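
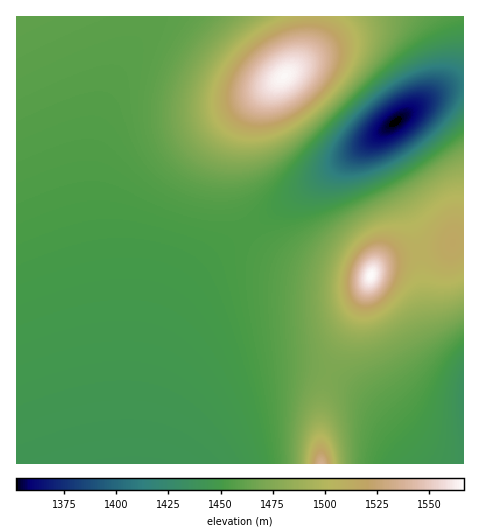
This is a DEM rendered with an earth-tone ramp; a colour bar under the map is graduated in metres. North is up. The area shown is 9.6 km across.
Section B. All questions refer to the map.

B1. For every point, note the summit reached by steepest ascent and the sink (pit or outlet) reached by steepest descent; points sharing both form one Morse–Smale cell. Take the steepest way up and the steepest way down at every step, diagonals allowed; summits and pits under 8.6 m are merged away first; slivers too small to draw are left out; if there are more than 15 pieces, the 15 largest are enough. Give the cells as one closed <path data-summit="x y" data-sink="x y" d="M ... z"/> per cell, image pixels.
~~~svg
<path data-summit="284 76" data-sink="134 463" d="M312 16l-296 1 1 447 121-1 2-37 4-37 14-56 13-29 17-25 23-24 36-26-9-18-5-19-1-21 5-31 4-14 13-22 49-47 8-21z"/><path data-summit="284 76" data-sink="396 122" d="M463 16l-150 0-2 20-8 21-49 47-13 22-4 14-5 31 1 21 5 19 8 17 2 2 40-28 144-107 20-9 11-1z"/><path data-summit="371 276" data-sink="134 463" d="M248 230l-31 20-20 19-16 19-14 25-14 38-9 38-6 53 1 22 29 0 10-27 15-26 20-19 24-14 39-10 29 0 23 6 26-54 16-44-24 0-52-13-29-15z"/><path data-summit="371 276" data-sink="396 122" d="M463 85l-15 2-23 13-128 96-47 31-2 4 11 13 21 14 38 12 36 7 15 0 8-11 12-7 21-6 34-5 7-2 3-5 9-1z"/><path data-summit="371 276" data-sink="463 397" d="M463 240l-9 1-3 5-12 3-40 6-22 11-6 10-12 33-30 65 19 8 19 13 53 54 17 11 9 4 18-1z"/><path data-summit="321 463" data-sink="134 463" d="M305 368l-29 0-16 3-23 7-20 10-18 16-11 15-13 26-6 18 152 1-1-48 3-21 6-20z"/><path data-summit="321 463" data-sink="463 397" d="M330 374l-5 10-5 32 2 48 123-1-8-3-17-11-53-54-19-13z"/>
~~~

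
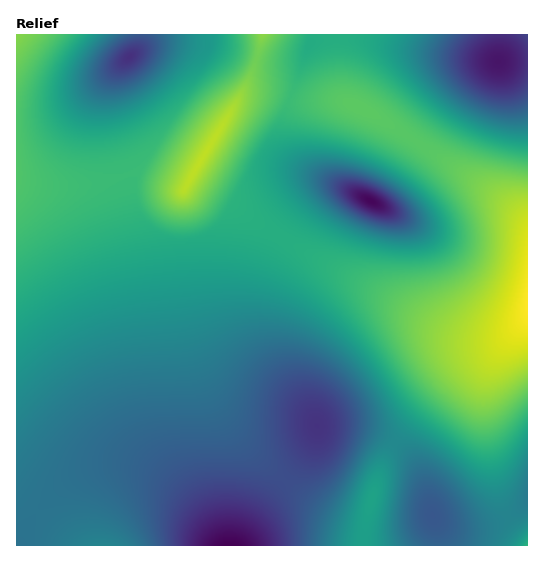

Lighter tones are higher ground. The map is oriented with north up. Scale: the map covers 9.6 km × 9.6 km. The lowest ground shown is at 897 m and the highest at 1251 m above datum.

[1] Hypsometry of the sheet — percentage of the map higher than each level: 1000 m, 87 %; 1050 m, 66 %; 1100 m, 46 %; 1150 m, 18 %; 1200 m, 5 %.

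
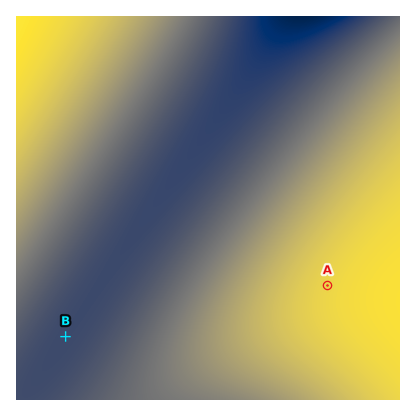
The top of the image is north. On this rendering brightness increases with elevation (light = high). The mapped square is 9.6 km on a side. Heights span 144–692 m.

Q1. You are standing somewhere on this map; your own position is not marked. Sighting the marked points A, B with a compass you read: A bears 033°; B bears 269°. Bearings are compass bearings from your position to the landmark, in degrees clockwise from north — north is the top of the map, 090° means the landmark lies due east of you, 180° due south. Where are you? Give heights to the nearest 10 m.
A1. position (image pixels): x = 297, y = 332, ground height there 620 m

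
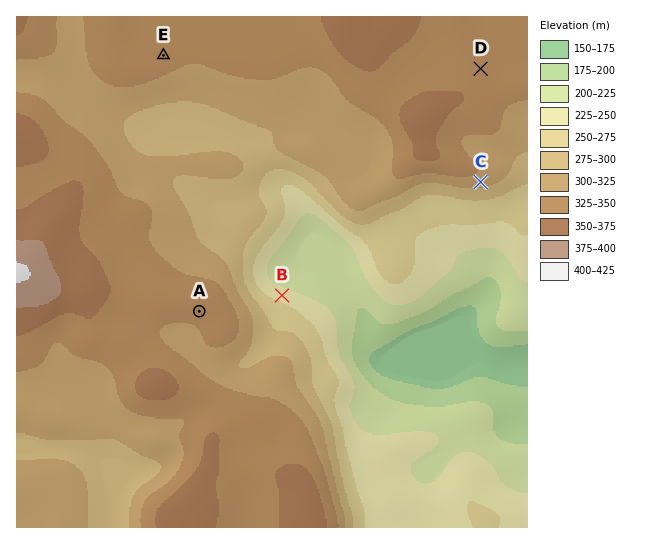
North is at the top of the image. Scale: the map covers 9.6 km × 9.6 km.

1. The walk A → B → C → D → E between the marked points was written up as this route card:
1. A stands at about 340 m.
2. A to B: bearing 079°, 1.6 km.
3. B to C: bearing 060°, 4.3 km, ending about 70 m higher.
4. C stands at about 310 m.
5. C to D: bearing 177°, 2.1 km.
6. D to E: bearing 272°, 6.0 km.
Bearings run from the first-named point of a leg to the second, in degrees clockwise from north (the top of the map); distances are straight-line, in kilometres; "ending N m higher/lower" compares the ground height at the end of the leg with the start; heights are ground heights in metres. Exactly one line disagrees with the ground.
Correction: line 5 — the bearing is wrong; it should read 0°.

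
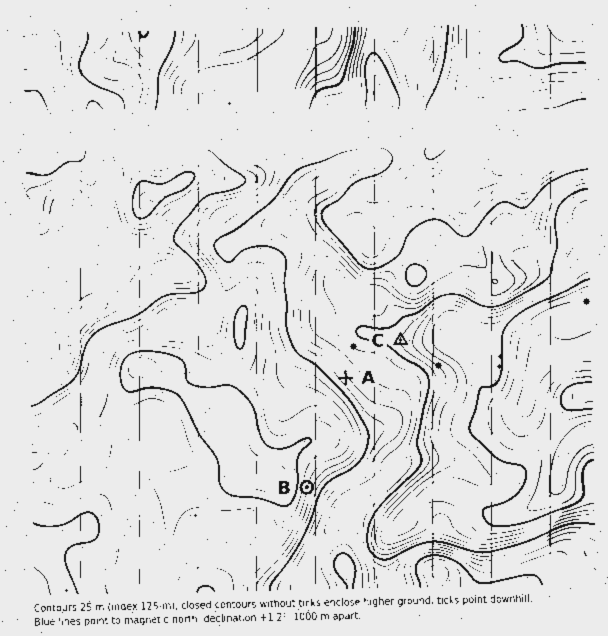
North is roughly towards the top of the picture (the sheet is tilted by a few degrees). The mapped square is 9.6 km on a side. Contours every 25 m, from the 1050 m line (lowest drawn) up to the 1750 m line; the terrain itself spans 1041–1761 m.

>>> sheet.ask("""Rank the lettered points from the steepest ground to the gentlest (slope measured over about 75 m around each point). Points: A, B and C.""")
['B', 'A', 'C']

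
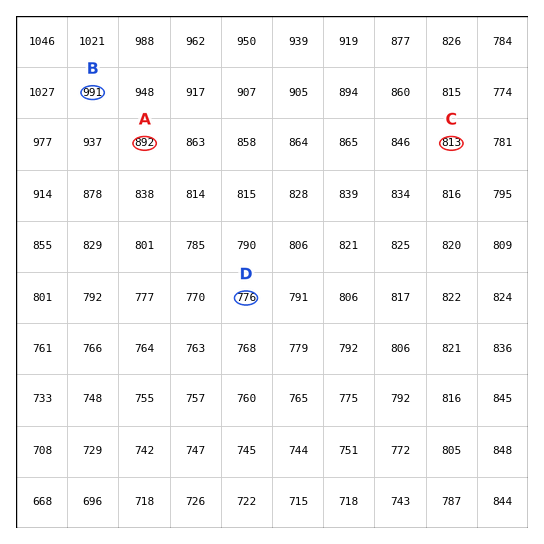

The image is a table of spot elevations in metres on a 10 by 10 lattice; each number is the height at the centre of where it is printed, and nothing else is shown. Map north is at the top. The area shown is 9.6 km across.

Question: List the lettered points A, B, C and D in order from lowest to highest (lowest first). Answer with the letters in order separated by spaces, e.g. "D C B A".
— D C A B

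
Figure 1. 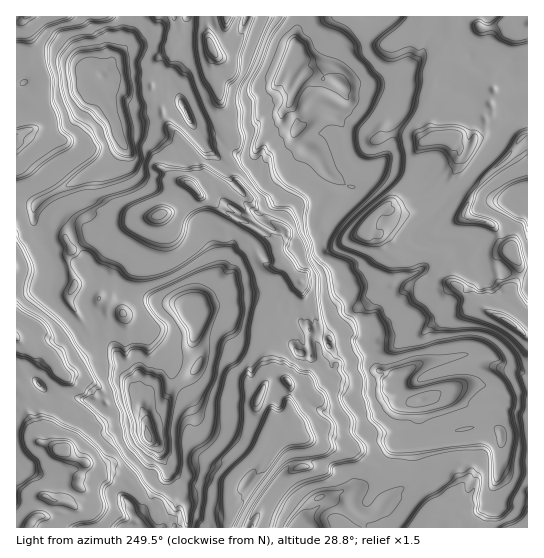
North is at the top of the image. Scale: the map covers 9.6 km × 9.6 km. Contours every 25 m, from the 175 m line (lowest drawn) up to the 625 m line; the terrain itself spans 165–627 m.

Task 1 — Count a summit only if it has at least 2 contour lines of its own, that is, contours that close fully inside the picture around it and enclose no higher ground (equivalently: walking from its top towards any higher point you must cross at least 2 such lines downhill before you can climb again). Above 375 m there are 6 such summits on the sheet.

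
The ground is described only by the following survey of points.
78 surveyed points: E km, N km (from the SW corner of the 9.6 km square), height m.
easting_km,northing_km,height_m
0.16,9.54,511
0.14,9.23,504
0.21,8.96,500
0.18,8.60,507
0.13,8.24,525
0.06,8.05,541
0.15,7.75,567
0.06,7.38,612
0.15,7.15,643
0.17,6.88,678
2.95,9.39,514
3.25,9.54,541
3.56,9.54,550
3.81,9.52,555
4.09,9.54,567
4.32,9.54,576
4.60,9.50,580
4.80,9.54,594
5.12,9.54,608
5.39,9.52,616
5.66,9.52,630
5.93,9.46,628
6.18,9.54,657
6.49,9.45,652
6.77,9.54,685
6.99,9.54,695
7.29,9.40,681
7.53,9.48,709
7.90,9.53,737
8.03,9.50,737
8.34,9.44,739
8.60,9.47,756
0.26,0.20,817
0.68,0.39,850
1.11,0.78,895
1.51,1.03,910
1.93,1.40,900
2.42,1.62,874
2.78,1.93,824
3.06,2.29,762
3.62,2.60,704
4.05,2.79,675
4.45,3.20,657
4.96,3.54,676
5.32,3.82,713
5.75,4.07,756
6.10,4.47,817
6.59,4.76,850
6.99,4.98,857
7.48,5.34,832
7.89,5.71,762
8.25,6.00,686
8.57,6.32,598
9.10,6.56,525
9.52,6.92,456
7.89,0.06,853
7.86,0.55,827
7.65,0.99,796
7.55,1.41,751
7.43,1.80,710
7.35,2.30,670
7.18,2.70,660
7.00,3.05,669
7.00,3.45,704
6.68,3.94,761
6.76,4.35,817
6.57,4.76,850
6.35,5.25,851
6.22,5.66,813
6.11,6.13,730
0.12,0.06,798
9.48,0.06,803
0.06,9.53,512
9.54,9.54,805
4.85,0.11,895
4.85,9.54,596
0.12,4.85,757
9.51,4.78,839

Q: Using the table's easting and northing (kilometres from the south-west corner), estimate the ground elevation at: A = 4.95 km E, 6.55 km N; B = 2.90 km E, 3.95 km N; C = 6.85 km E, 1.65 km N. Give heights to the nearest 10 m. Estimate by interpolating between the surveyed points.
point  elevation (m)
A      670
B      700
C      740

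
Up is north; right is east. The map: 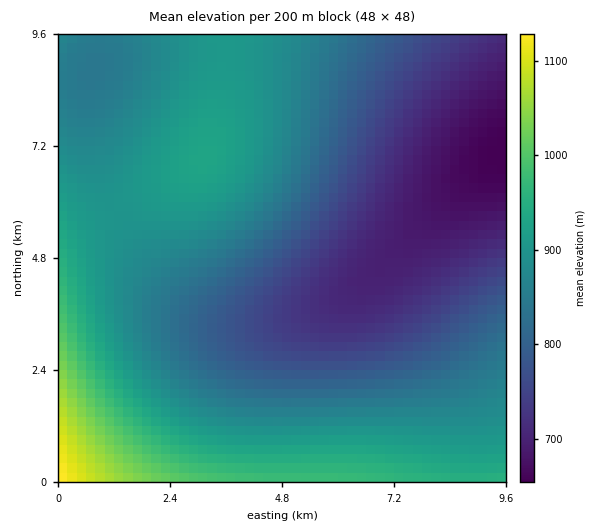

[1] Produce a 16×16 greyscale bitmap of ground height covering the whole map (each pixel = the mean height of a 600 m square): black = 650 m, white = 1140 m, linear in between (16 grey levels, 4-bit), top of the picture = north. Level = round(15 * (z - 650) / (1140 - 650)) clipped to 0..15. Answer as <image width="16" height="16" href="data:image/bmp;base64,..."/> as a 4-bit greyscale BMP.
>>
<image width="16" height="16" href="data:image/bmp;base64,Qk32AAAAAAAAAHYAAAAoAAAAEAAAABAAAAABAAQAAAAAAIAAAAATCwAAEwsAABAAAAAAAAAAAAAAABEREQAiIiIAMzMzAERERABVVVUAZmZmAHd3dwCIiIgAmZmZAKqqqgC7u7sAzMzMAN3d3QDu7u4A////AO3LqqqqqZmZ3LqYiIiIiIjbqId2Z3d3d8qXZlVVVVZmuYZlRDM0RVaodlRDMiI0RZh2VUMiIiM0mHdlVDIhIiOYd3dlQyERIoiIiHZUIhERiIiIh2QyERB3eImHZUIhAHd4iIdlQyEQZneIh3ZDIhFmZ4iHdlQyIWZneId2VEMi"/>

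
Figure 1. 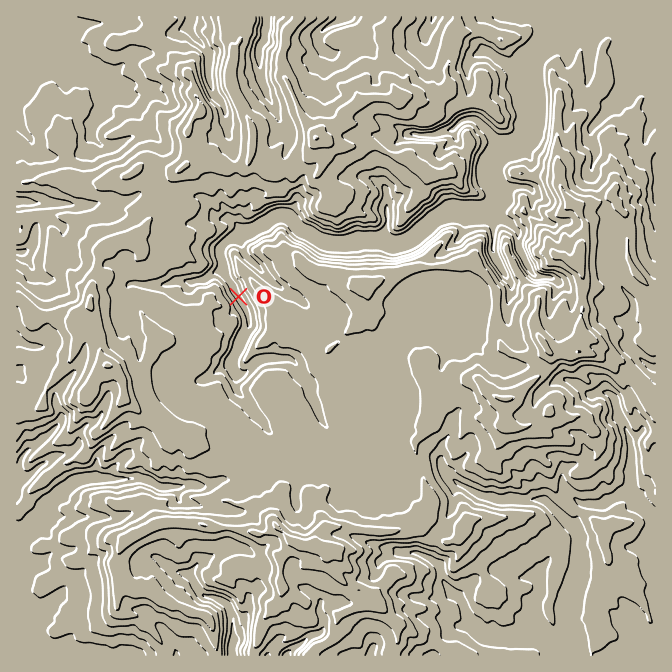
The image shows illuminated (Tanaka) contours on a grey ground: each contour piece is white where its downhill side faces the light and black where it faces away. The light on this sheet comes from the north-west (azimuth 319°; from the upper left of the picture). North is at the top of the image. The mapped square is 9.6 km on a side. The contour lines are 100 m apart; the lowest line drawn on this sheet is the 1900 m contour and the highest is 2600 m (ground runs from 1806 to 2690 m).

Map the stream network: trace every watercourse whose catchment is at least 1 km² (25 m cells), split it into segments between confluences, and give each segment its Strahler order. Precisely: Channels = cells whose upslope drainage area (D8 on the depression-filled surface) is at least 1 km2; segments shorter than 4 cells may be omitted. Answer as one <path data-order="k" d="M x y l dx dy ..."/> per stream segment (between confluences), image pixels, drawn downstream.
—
<path data-order="1" d="M314 635l-6 2-8 8-5 2-8 8"/><path data-order="2" d="M542 634l3 3 4 7 8 8 2 3"/><path data-order="1" d="M40 614l-3 1-20 20"/><path data-order="1" d="M540 580l0 12-5 6 0 4-1 2 0 18 1 2 0 4 2 0 5 6"/><path data-order="1" d="M195 567l-5 5 0 5 4 3 5 10 5 5 3 2 7 0 10 5 6 6 2 9 2 1 0 26-2 1 0 10"/><path data-order="1" d="M417 554l3 1 4 0 6 3 10 9 0 3 2 2 0 6 2 4 6 6 0 2 14 14 0 3 1 1 0 4 3 6 16 16 3 1 5 0 2 2 33 0 7-5 5 0 3 2"/><path data-order="1" d="M595 505l7 0 7-3 3-4 7-3 3 0 2-2 6 0 2 2"/><path data-order="2" d="M632 495l10 12 2 0 10 10 1 3 0 18"/><path data-order="1" d="M179 487l-20 0-4-4-6-3-4 0-1-2-59 0-1 2-4 0-2 2-3 0-3 1-5 5-2 0-21 22-2 5-5 5 0 4-7 3-10 10 0 1-3 4 0 35"/><path data-order="1" d="M448 475l7 7 17 8 3 3 3 0 7 4 7 0 5 3 11 0 2-2 7 0 1 2 26 0 3 2 32 32 0 41-2 2 0 5-2 2-1 8-2 2 0 3-2 1 0 7-1 2 0 25 1 2 2 8 2 2 0 11"/><path data-order="1" d="M378 470l0-18-1-4-5-5-4 0"/><path data-order="1" d="M35 445l-8 7-5 5-2 3 0 13 2 2 0 7-5 6 0 7"/><path data-order="2" d="M368 443l-1 0-7 5-8 0-4-1-4-5-7-4-5-5 0-1-8-9-6-10-1-8-7-12 0-6-2-4-6-6 0-2-4-3 0-4-1-3-7-7-26 0-2 2-4 0-13 13-10 0"/><path data-order="1" d="M272 433l-7-6-1-5-12-12-3-7-12-11 0-17-2-2"/><path data-order="1" d="M604 392l5 1 6 7 2 3 0 7 2 2 0 3 6 12 0 3 5 10 0 7 2 1 0 47"/><path data-order="1" d="M204 380l6-5 2 0 5-5 7-3 5 0 3-4"/><path data-order="2" d="M235 373l-3-6 0-4"/><path data-order="2" d="M232 363l0-3 8-15 0-3 5-10 4-4 0-13-7-13-7-9-3-10-5-5-3-6 0-4"/><path data-order="1" d="M457 317l-9-9-3-1-15 0-6 3-9 8-8 4-12 13-1 5-6 5-4 10 0 12 4 10 0 3 2 2 0 28-2 2 0 3-1 2 0 3-2 3-17 20"/><path data-order="1" d="M632 298l2 4 0 10-5 6 0 22-2 2 0 3 3 5 2 0 13 13 10 5"/><path data-order="1" d="M287 293l-7-6-6-4-29-28-1-3 0-4-2-1 0-12"/><path data-order="1" d="M128 285l2-2 8 0 2 2 25 0 2-2 3 0 7-3 10 0 2 2 6 0 2-2 7 0 11-8 7 0 2-4"/><path data-order="2" d="M224 268l0-5-4-6 0-9 9-8 3-2 3 0 7-3"/><path data-order="1" d="M527 263l-2-1 0-4-1-3-6-7 0-16-10-10-10-5-6-7"/><path data-order="2" d="M384 240l10 5 3 0 1-2 6 0 10-5 21-20 10-5 5 0 2-1 36 0 6-5"/><path data-order="2" d="M242 235l5-3"/><path data-order="2" d="M247 232l3 0 7-4 3-3 8-3 4-4 6-3 7 0 3 2 12 13 4 2 3 0 7 5 4 1 4 4 3 0 2 1 21 0 2-1 7 0 1-2 26 0"/><path data-order="1" d="M494 225l0-10-2-2 0-3"/><path data-order="1" d="M229 218l3 2 12 12 3 0"/><path data-order="3" d="M494 207l4-5 0-10-6-12 0-5-2-2 0-6 5-7 0-2 9-8 3-2"/><path data-order="1" d="M82 205l-10 0-2-2-40 0-2-1-11 0 0-2"/><path data-order="1" d="M387 202l0 23-2 2 0 5-1 1 0 7"/><path data-order="3" d="M507 148l3 0 7-3 10-8 0-4 1-1 0-7 2-2 0-63 2-3 13-14 0-1 5-7 0-3 7-7 2-3 0-4 1-1"/><path data-order="1" d="M92 133l0-8 3-7 9-10 0-3 1-2 0-18"/><path data-order="1" d="M442 132l3 0 2-2 5 0 10-10 3 0 2-2 7 0 3 2 28 28 2 0"/><path data-order="1" d="M615 103l12-11 5-12 23-25"/><path data-order="1" d="M265 87l-3-5 0-5-2-2 0-12-2-1 0-14 7-10 0-8 2-2 0-11"/><path data-order="2" d="M105 85l-17-15-8-3-6-5-4 0-3-2-5-5-2 0-20-20-3-2-9 0-6 7-5 2"/><path data-order="1" d="M210 80l-1-2 0-25-2-3-5-5 0-2-8-6 0-2-5-7 0-5 3-6"/><path data-order="1" d="M325 50l-5-3-2-4 0-8 9-8 11-5 6-5"/>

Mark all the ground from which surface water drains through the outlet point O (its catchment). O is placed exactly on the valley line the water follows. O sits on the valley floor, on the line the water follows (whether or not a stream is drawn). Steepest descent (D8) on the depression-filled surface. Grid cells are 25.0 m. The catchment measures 14.029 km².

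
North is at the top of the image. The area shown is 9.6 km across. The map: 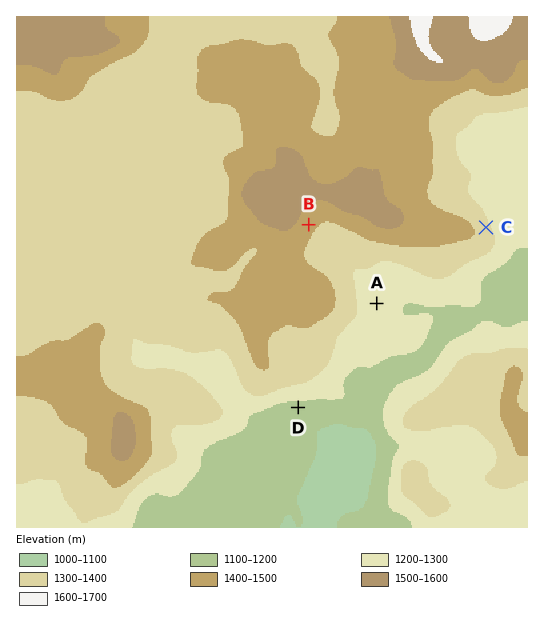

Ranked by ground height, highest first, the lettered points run B C A D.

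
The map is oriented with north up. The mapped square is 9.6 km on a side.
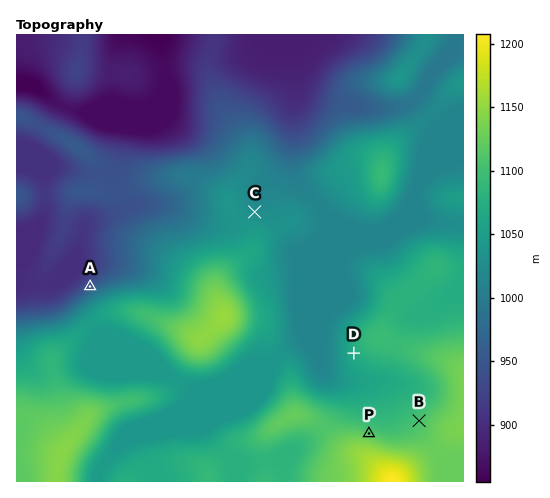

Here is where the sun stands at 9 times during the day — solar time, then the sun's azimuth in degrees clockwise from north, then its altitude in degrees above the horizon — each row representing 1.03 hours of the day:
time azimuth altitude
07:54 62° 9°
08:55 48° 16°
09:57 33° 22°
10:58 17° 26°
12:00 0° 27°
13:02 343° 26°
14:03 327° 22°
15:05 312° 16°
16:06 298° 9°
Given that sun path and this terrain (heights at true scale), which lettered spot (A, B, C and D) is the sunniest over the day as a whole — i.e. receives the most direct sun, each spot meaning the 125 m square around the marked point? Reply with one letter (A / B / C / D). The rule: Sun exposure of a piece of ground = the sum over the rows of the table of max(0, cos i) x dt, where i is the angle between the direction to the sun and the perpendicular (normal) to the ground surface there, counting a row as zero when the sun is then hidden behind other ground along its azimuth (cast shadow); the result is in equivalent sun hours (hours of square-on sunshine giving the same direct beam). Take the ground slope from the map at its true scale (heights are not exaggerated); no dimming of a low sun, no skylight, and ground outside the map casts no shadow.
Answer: A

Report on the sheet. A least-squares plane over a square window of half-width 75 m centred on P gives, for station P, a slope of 7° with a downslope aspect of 18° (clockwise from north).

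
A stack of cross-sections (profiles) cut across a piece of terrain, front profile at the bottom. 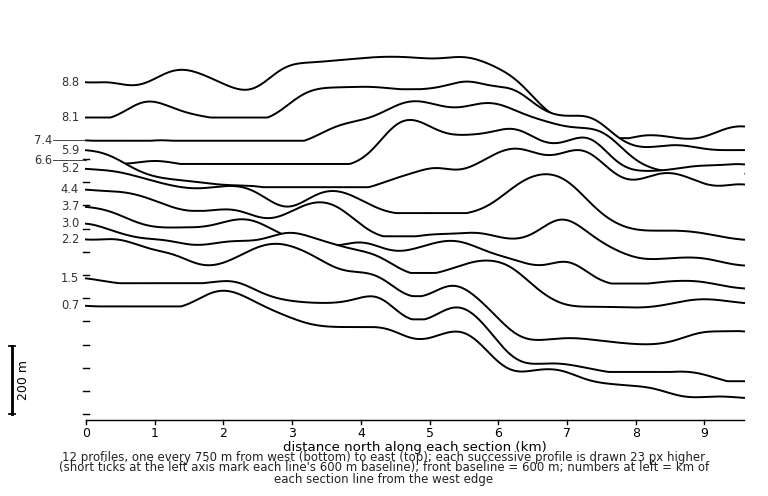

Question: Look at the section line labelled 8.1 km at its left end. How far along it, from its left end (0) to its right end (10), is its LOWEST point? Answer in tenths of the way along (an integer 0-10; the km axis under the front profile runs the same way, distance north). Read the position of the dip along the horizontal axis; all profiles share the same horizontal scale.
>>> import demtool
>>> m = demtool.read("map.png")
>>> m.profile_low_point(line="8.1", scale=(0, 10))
10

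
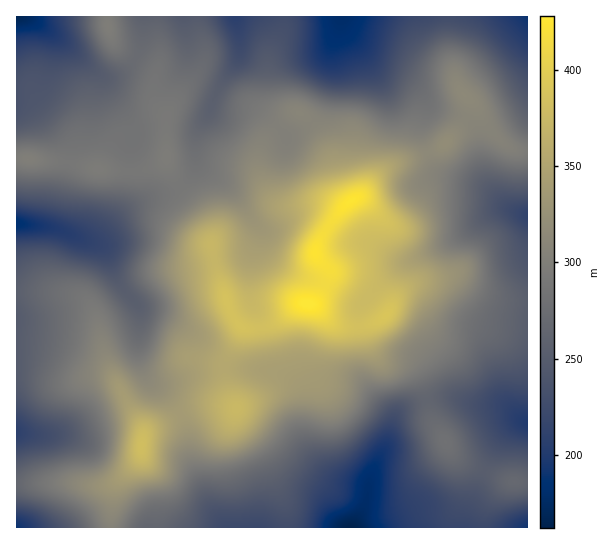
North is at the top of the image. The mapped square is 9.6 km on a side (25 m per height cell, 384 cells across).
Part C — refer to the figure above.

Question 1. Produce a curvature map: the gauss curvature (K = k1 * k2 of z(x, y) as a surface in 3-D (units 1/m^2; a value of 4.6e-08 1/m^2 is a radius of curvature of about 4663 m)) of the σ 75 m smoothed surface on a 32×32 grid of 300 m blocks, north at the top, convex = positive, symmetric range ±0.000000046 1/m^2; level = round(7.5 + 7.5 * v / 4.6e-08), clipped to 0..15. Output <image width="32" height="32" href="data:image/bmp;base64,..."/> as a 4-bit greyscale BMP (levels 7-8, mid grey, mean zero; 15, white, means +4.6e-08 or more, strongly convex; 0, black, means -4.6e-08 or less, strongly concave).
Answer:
<image width="32" height="32" href="data:image/bmp;base64,Qk12AgAAAAAAAHYAAAAoAAAAIAAAACAAAAABAAQAAAAAAAACAAATCwAAEwsAABAAAAAAAAAAAAAAABEREQAiIiIAMzMzAERERABVVVUAZmZmAHd3dwCIiIgAmZmZAKqqqgC7u7sAzMzMAN3d3QDu7u4A////ANl5eXqHd4h4eHm2iIeIdml3d2ZYtWmHeHhmg3d4d4ZYaXiIVIR5iHd3d4iHeHZ2z3h6UAfmV2Z3d4dph2aIUp13h74/6XV3Znh2V5l3umZ4d6iej7VWraZ4d3e+l8t4d4aKiUrRRpzImoq4ZWqIeIh4h3ggc1eLxkV6qX9jV3iHaYlml6h3iIZWeZUYImh4mHh4Z7VXd2WId3dnjFeIh3h3iHVoSZd0iHh1aEd3iId4d4h3e4mIY4d7l4dHmIh3iHh4eHiHR4ujJ3dUrkd4h4h3d3l65leHh17piI93eId3eIiZWLd3ukOfpIh5Vod2d4iItgSId3h2cjamZnhopXeId3dnmHc4qZOnlXiGafeImXmKyXeLqHh59qhmYoh0d2ZIeJhkj/hpuHGaevl4l4d3d4iGdmeWR4h0aCOUZ4d4h3eHdWd1VmllaP+G1Xd4hod3mWd3Z4l2Z4afifhnmHf5VZpneHh3d5pldRFnZpiK+Fd3iIl2d4eZeHdoYJlmrWdod3iGh3eHeGd3d3eoV3doiHd3d3qnd3hlm3ZohHd5eId3d4iIeZeOcolnZ4aJd4d4iIh3h0WnaIyViXaKiXiYZ1VWh3dldTStl4h2rIh3iXdGZIl4x5dmqoiHds+XeIeZf5Z4eKV4d4iIh3ZnZoeGc5+1eHdqh4p3h3d3VWd3"/>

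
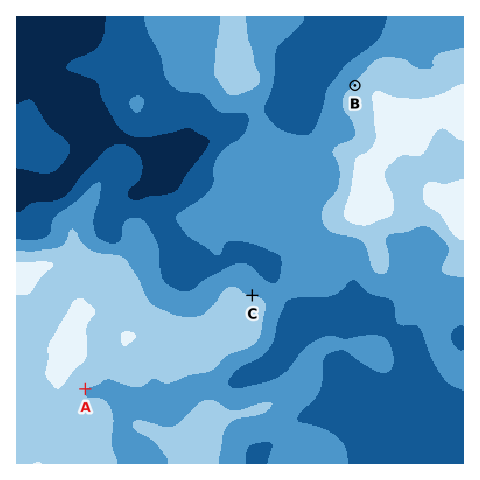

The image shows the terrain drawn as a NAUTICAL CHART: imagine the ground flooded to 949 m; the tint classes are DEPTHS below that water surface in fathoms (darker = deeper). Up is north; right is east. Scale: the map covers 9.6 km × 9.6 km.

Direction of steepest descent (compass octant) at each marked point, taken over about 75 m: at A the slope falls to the SE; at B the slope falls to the NW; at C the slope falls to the N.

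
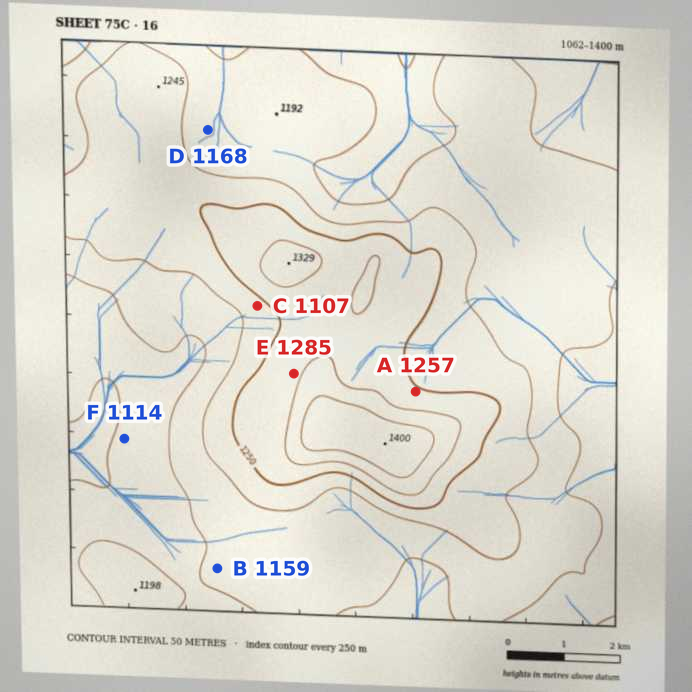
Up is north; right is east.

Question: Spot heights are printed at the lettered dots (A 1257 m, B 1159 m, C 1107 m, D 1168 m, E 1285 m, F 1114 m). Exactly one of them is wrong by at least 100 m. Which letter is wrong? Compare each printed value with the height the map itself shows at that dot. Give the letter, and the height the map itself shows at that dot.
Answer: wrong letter C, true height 1232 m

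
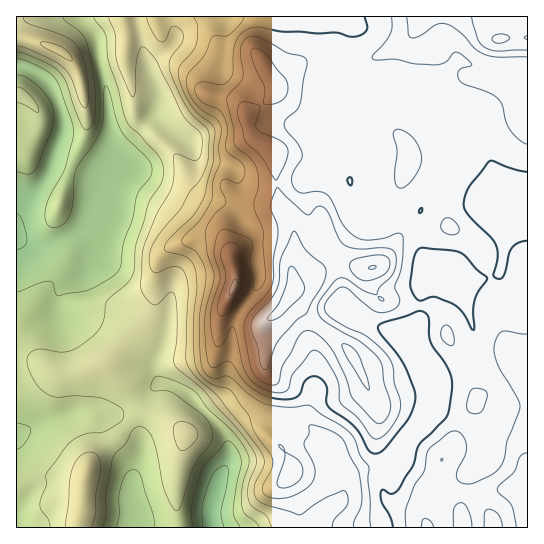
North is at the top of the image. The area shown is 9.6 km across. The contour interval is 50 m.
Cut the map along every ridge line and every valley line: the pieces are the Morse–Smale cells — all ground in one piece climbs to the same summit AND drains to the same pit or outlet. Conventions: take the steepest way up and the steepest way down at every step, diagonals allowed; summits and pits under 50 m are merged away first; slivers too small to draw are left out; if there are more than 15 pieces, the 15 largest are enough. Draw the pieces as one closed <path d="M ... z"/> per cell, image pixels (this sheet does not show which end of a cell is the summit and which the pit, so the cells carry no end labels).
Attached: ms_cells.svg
<path d="M339 16l-215 1 3 12-2 36 7 22 1 19 4 13 38 35 13 24 10 11 7 3 13 0 9-4 12 9 39 8 11 12 6 16-2 24-2-4-8-6-18-4-8 0 2 39-4 9-18 24-5 14 0 18-5 23-2 19-6 9-13 10-3 1-20-18-22-8-6-9-4-15-21-20-22 22 15 17 14 27 10 6-10 4-9 10 11 10 2 7 0 13-9 26-1 13 2 12 0 22 78 0 1-25 7-22 9-19 0-23 10-11 12-8 51 3 8 2 10 9 6 16 8 8 10 17 3 1 15-7 21-2 9-4 16-24 16-16 12-18 0-22-24-38 0-6 9-21 0-20 3-15-29 5-13 5-22 23-5 0-7-4-6-7 2-15-4-19 0-14 4-10 12-14 12-20-10-8-4-8-4-16 0-20-21-23 3-8 0-13-7-20-1-15 22-55 0-8z"/><path d="M527 16l-187 1 5 2 0 8-22 55 1 15 7 20 0 13-3 8 21 23 0 20 3 12 5 12 6 6 10 6 21 0 24-4 3-3 11-28 17-27 10-8 19-7 5 2 8 19 8 52 2-8 5-5 11-5 11-2z"/><path d="M527 193l-10 2-11 5-6 7 0 11 7 9-7 44-13 8-22 0-11-11-12 0-11 4-10 15-1 31-9 21 0 6 24 38 0 24 7 6 31 16 8 8 4 6 0 11-13 16 0 9 5 15 15 25 1 9 35-1z"/><path d="M55 164l-4 1-4 12-8 12-23 21 1 225 24-12 48-14 17 3 21 12 14-12 6-1-10-6-14-27-15-16 21-24-22-15-14-4-26-2-10-6 0-14 4-8 20-10 6-6 4-11 2-20-1-5-8-10 0-5 13-32 2-8-8-6z"/><path d="M115 163l-5 0-5 4-21 55 0 5 8 10 1 5-5 28-7 9-20 10-4 8 0 14 10 6 26 2 14 4 23 14 22-26 3-9 1-36 3-8 7-9 31-12 14-1 8 3 8 7 3 10 5-7 6-2 16-3 0-6-2-5-28-28-26-9-18-12-21-4z"/><path d="M211 236l-14 1-20 7-16 10-6 20 0 28-3 9-23 27 22 21 4 15 6 9 22 8 20 18 15-10 7-10 2-19 5-23 0-18 5-14 18-24 4-9-2-38-16 3-6 2-5 7-3-10-8-7z"/><path d="M434 405l-11 18-16 16-16 24-9 4-21 2-18 8 0 20-3 5-17 15-3 5 1 6 52-3 17-9 12-3 19 4 6 11 65-1 0-8-11-17-9-23 0-9 13-16 0-11-4-6-8-8-31-16z"/><path d="M263 420l-13 0-5 3-17 16 0 23-9 19-8 29 1 17 107 1 4-11 17-15 3-5 1-19-5-12-14-16-6-16-10-9-8-2-28 0z"/><path d="M81 16l-62 0 1 21-4 1 0 28 10 2 15 8 10 10 6 13 6 18 0 16-11 30 39 13 8 8 12-27 0-34-3-25-12-61z"/><path d="M481 140l-14 3-18 12-10 15-15 29-5 16 2 30 3 14 9 13 9-4 12 0 11 11 22 0 13-8 7-44-8-10-6-46-6-21z"/><path d="M98 409l-16 2-37 10-29 14 1 93 62-1 8-58 6-11 20-15 15-18-7-6z"/><path d="M123 16l-42 1 0 2 15 18 4 28 7 25 4 33 0 34-3 6 7 0 47 17 21 4 18 12 26 9 28 28 3 10 25 4 8 6 2 4 2-11-2-20-4-9-8-10-42-10-12-9-9 4-13 0-7-3-10-11-13-24-38-35-4-13-1-19-7-22 2-36z"/><path d="M419 212l-4 3-21 2-21 0-6-4-2 2-22 32-4 10 0 14 4 19-2 15 6 7 7 4 5 0 22-23 13-5 27-4 11-13-5-6-4-11z"/><path d="M22 67l-6 0 1 142 22-20 6-10 18-46-2-22-10-25-10-10z"/><path d="M129 425l-16 18-20 15-6 11-4 18-2 26-2 6 0 9 53-1 0-46 9-26 0-13-2-7z"/>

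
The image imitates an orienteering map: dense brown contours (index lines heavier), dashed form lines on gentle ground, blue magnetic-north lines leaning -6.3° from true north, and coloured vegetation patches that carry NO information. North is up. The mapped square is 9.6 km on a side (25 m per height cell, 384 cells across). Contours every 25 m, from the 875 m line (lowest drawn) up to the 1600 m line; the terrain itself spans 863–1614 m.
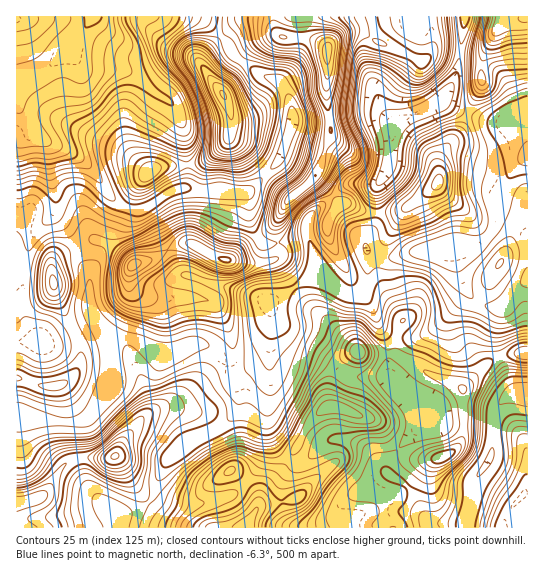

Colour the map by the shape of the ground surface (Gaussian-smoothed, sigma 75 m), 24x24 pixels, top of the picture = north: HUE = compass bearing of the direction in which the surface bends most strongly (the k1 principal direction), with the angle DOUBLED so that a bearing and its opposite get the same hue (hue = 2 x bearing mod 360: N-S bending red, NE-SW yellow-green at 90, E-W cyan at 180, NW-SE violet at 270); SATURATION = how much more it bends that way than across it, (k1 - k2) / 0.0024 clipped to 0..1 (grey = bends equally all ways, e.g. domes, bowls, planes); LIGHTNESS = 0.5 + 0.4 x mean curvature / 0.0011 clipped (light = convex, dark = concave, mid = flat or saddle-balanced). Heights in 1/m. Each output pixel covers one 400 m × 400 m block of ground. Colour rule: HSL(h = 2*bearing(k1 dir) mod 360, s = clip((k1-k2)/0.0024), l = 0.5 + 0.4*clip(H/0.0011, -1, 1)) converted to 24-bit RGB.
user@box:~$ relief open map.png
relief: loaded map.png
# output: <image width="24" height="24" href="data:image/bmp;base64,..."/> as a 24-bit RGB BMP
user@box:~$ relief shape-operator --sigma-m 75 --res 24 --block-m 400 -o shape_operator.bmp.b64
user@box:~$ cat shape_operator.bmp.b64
<image width="24" height="24" href="data:image/bmp;base64,Qk32BgAAAAAAADYAAAAoAAAAGAAAABgAAAABABgAAAAAAMAGAAATCwAAEwsAAAAAAAAAAAAAjItPgptLX4tubWiCfWh+WX9tYYyYbo+kZMKKfGe8xHm31GJejS81a5crPHNjdoaQlHSIepdlkGFVkH1JTYhPLE99x6yRkH11s4Xr3a/NWm6CbUxgeko5XrtJOYiOc2CVwnVhc4k6NnE/07GSZEvM8M/lOoKJRHRYhYhrmn2fnVSSqLV8WKKYMVN6a6SGvIiNN0k23WZkwU+AdCV3ucmHbtN/J3B9QnmYoo/A47Dke8rMXquljliMoH1Q6YzFQqOTU4h1dlFel1V916BrZo4uH2FPSnV1xad7TFt+braguqbjWV3/89jtyISrTUNnI187NYNDa6p21p+hYUmp2Uq0fq9OUpxQ2HmUZz9yT5FyUZ+9p6Tj+tHxI5y9KT9htsV3W31eYI47aXUpHDsgypVa7oGelnOfWVyBPoA7JXYhrrQ9Vj9AW0N465GRbW1KmFA6f7JZZMykQoV9V3FDu4o533FfGix6l8agdl9LhHVCcJhLRn9mInBI1IqF3pjUgHCvgI6repmlVoZWYW6AOGd3xHuI2qHemsLhqcbYk1y3flKKemt3ra9Z1cRRJVZqd5VYYJTMn6fdtZjGUImMUHdyQpAxh6RHwoKol32OhnJrhmV/anmDTGZ1VpR7yM+Ig2lOn45Lc0Bcg1tmhmKRhsW63JOhMWZmZWtBYZK1aU54xm99nGauW1qAdqdyV3NTZ4VLp3Vvl16CcZdsaGuDYWqAUIJxwotesC80csk0S1N9fq23gsLFYHyaxmOQ11bcvUemhXFWb2ZfiZ9Xq2VnamSEkodigF1GYYBEdHtKiWdRdrZrX2eDYW6FaXuPZ3GMrL/Zqq7kfDHIUqFJh3ZkfFuCcqqESkrFwsHphmdsb1dLc8ZngFKBgzg/g1QykrBfdZ9nUnNScbxhWrSBXFl5Z19ycIJdZLaJfNCWqSl/xT1/xaeHPYRkWJWOnKKASmdkjpxHdzqX1Z1/P8hdRixzyVe2p9XCgKq/jHu7gIvHtNa7SFR/YFFsWHeEfburb7lxbl40cS9NZ7Z/wYuLknixT2h+iFNBen9GXJxRKTJ88PDTe2u9HSJoxljJ4NdyR3w6R3xFf0QvmEoEhnIfP2ctQ5cqL483eTo7srdZR4aXa5x6hK2Ms3ibc0yEnGKktJqFTYFqLE2G4OyzoTqNRE18HJq29Nfr1ZTrjCuONlXM0On709z4VUnz18XjK12jlkBpgNKMWkeAeaA/YXk5hFE/fWJxVnyJzJykZlqnTYSGcr9Kr0iZhYSnK7aSQKQ6vF6uw6Lt0PX1UIOSzE5vlxZutO4qMQ9k2O+MQHVeZEttym1eb3Q/VHc6Y3FMVYhESJ9HrFRkk3d8Tn9tiXFphLGCaIWTNGAmTYBDhKtpun1jjVRxeUhkgxu5/+TMBS4u9M5zpUGSMJ7Us2rSyJy9fIKcVo+OgMuxQlaBpIV9k4OtZlileqWOjKh3ah5O224xDWcJPXQagmwmcmMvclkwH0po/c7k/57pAHYuh+WWFlSGRDy66pHS1ZeybtawW0uHT1N5m6GCjW+lb1Slk6unki5qek2NsajO5sHpKGHLwyhadFotdLQvBIBDJm1C/5C197rJRmUXEoQqEDs2hFxG5tCww4KHQkFwcI+OXZeBaX9Nb1lJdD0wlU12gaytfsSflL6tXUfKlgD+99Tkrta7PsChDTtEg4xH/8i1ltLnXnLkEx9kUpWrztmky1xgVG6PbnyPfmVjgVxkgVFqbaKsep2uf6WFg6xwiodeWDRVIg8r8uWs0desnHqnFkFlKDxj/vTNhN6pbiF0NjZ3NLF5p6Nt3K68pFunb154h3OHbGCLfKSnbKGVX2GIqpqAnp92fWJjUh1XZC5t0/aNk+OTs2vBOyV/Khg/8//MZ380Qylae09ZU4EtLGoji0Qw4FUdQ3A8aHphZ4N7e4lxeYVpUGZpl6d2pmJhfzxSOhE2Xbdtzv3Sc2u+i0CCeRN+NzaZ//3MT6R+GRZNkkdv0X1SHY4fEzlL9b23YaDFVXRgeIJvZYZphnN0YWJ2h45cilJckit9e0HIzP/dVdZXgwovWhURTk0lLmpd/P/MrU98GwwnXnpNntTB4sHQACtI8uuJljFOi3CAgYl2bodrXXt1b3WNdnyRfz50WrfQes7u7PTXjRdZhih9yoLMrrrcF6jz8fjTtDzaDRnjndvqaKG63K2eAR6K7DnZ0pKDZ4Jxh4efgYOdboubU3+HkkOPe7uyT6xmQHEumHcfpjhvWGKqgcKWYdBcLLZpntUZ6w1jTF+gfnphdGFrx9B/GiyCEyFf9cvClITG"/>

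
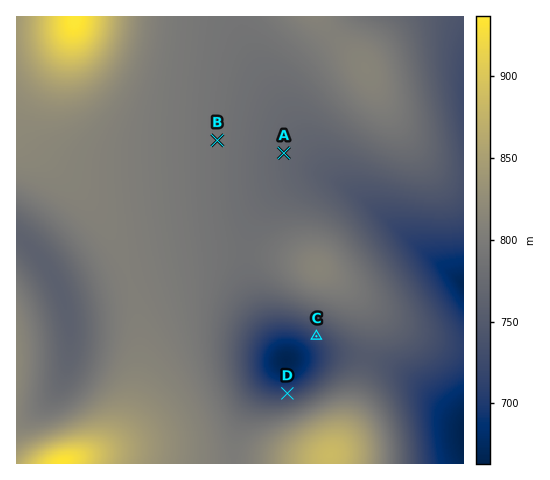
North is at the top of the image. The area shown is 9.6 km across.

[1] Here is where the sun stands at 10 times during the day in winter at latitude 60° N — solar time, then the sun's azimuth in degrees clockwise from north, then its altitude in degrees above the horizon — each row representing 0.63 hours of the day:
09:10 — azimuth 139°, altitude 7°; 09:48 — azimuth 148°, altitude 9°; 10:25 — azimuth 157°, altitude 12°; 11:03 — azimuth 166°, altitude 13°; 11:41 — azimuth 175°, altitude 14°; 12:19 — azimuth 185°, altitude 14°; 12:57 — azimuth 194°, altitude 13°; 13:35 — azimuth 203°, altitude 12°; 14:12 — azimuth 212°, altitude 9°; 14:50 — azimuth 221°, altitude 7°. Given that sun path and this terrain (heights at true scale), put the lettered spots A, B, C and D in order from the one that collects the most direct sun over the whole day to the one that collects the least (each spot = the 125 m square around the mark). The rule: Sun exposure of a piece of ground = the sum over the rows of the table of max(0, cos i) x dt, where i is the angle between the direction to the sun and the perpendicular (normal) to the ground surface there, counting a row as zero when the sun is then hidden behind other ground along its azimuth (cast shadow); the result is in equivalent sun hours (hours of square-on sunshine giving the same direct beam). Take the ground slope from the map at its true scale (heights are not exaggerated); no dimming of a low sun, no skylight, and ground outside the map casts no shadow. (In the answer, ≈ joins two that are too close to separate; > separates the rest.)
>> C > A ≈ B > D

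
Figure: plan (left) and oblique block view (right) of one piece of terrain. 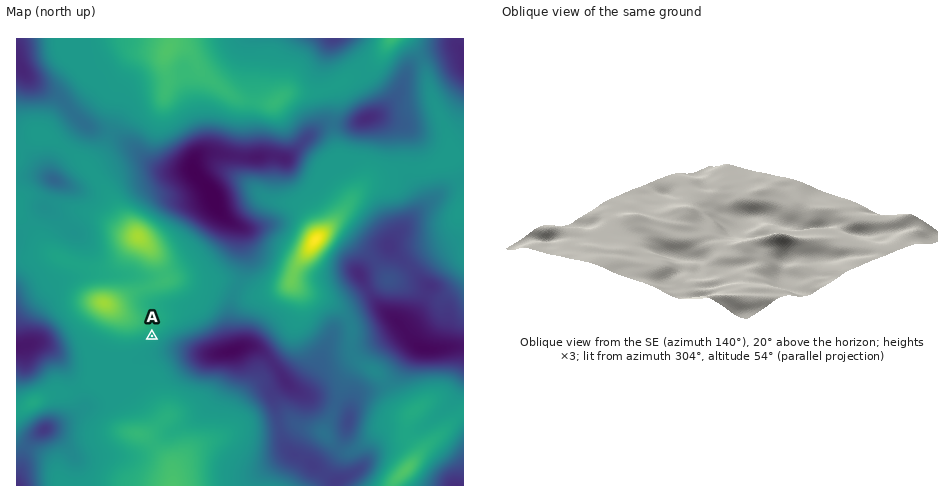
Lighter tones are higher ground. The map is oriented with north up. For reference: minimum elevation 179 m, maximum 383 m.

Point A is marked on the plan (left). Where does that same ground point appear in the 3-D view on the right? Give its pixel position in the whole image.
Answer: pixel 647 234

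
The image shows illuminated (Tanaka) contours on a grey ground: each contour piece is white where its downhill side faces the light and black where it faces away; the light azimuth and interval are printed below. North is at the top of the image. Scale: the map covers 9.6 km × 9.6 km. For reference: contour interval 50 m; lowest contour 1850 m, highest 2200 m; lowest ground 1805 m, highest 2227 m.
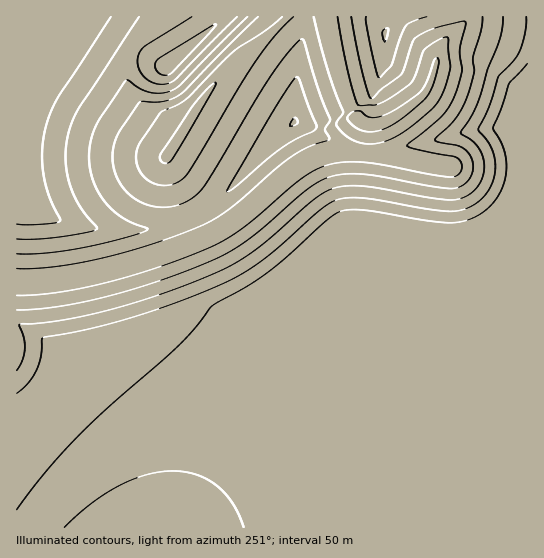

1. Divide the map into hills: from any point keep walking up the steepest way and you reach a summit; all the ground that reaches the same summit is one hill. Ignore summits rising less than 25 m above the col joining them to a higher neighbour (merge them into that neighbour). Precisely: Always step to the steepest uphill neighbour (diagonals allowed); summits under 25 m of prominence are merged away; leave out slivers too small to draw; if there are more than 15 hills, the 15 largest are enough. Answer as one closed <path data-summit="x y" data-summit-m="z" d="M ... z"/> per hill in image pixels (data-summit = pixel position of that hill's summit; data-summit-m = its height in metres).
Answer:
<path data-summit="357 118" data-summit-m="2226" d="M527 16l-221 0-9 50-2 56-14 11-57 62-17 14-14 8-23 8-37 6-31-2-24-4-32-9-6-5-7-18-4-24 2-34 9-32 51-84 67 44 11 4 54-50-207 0 1 511 511-1z"/><path data-summit="169 154" data-summit-m="2211" d="M305 16l-82 0-54 51-11-4-67-44-44 71-12 28-6 28 0 23 4 24 7 18 6 5 32 9 24 4 31 2 37-6 23-8 14-8 17-14 55-60 16-13 1-43 9-54z"/>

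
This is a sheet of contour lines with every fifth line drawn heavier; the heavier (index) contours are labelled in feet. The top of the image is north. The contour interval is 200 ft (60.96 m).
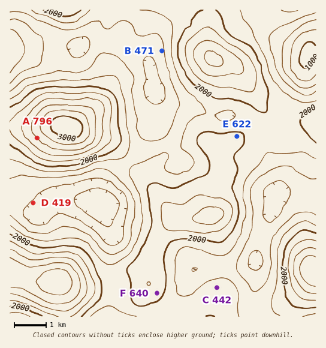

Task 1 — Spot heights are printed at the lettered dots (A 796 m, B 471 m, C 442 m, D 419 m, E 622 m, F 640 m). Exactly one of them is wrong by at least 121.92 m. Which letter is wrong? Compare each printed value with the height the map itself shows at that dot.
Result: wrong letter C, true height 594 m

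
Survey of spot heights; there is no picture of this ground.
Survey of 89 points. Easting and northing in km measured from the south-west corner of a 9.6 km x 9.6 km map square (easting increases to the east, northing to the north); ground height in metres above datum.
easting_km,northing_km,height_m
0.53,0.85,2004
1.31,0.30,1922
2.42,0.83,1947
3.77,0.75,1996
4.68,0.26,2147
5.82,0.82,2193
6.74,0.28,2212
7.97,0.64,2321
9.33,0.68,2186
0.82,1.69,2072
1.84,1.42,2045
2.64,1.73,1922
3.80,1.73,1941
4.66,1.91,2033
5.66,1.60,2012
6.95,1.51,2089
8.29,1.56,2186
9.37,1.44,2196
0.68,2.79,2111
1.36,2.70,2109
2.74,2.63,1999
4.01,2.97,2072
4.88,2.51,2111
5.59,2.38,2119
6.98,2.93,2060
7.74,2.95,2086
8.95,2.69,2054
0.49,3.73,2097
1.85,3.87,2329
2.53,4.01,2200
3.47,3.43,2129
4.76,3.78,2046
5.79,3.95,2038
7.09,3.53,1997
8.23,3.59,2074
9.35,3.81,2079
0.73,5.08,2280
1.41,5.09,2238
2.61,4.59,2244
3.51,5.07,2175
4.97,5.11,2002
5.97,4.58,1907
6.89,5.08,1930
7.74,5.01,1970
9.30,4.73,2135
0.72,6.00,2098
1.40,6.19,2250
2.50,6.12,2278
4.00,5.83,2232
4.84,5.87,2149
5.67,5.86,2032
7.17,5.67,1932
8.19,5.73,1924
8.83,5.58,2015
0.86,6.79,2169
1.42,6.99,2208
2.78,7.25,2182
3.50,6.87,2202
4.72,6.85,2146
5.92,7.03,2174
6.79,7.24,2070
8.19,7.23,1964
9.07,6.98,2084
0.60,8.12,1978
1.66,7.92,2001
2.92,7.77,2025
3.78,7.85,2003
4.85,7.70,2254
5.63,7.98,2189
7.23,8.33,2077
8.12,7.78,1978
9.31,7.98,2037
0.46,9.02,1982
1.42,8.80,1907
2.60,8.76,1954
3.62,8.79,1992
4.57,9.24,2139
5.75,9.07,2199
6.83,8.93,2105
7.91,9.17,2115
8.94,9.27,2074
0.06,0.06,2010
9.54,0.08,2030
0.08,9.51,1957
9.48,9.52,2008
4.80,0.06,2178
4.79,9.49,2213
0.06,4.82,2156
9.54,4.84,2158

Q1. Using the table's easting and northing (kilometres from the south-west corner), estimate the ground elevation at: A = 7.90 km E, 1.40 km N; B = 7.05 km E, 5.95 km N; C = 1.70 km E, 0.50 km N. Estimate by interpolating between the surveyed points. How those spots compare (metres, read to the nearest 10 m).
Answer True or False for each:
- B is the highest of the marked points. False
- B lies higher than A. False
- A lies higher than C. True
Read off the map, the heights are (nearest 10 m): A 2230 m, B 1950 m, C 1930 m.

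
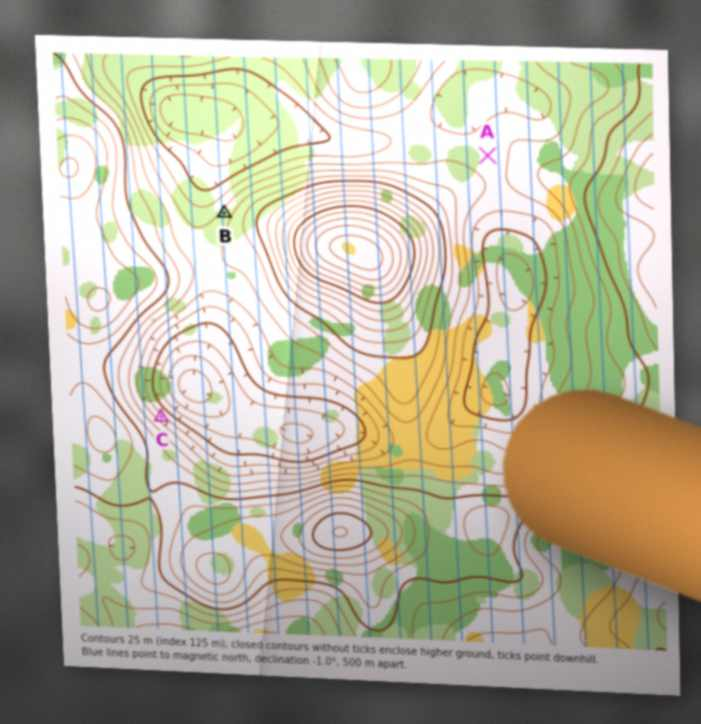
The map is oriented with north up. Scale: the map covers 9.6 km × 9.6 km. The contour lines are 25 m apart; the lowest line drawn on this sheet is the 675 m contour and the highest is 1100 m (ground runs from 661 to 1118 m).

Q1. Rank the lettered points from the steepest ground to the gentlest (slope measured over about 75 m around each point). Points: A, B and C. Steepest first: C B A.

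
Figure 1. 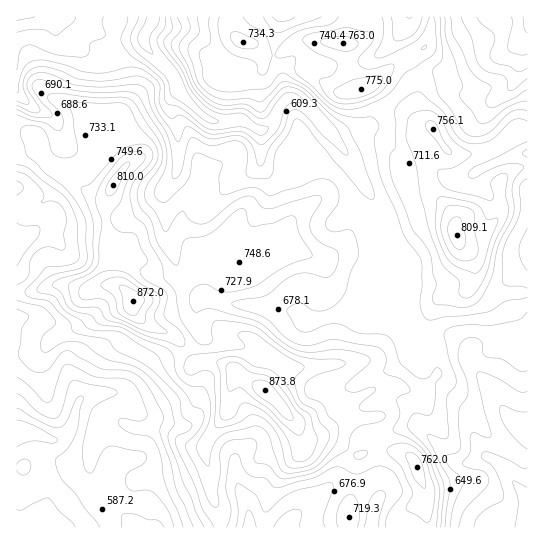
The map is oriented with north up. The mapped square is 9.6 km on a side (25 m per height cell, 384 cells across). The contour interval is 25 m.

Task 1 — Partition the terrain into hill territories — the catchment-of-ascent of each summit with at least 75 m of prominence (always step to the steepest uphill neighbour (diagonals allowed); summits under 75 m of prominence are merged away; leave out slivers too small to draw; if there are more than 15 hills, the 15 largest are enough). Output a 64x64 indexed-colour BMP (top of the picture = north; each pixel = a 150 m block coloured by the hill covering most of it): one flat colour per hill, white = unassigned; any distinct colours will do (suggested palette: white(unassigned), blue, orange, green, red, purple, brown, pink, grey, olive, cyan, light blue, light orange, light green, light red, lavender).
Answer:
<image width="64" height="64" href="data:image/bmp;base64,Qk12CAAAAAAAAHYAAAAoAAAAQAAAAEAAAAABAAQAAAAAAAAIAAATCwAAEwsAABAAAAAAAAAA////ALR3HwAOf/8ALKAsACgn1gC9Z5QAS1aMAMJ34wB/f38AIr28AM++FwDox64AeLv/AIrfmACWmP8A1bDFABEREREREREREREREREREREREREREREREREREREREREREREREREREREREREREREREREREREREREREREREREREREREREREREREREREREREREREREREREREREREREREREREREREREREREREREREREREREREREREREREREREREREREREREREREREREREREREREREREREREREREREREREREREREREREREREREREREREREREREREREREREREREREREREREREREREREREREREREREREREREREREREREREREREREREREREREREREREREREREREREREREREREREREREREREREREREREREREREREREREREREREREREREREREREREREREREREREREREREREREREREREREREREREREREREREREREREREREREREREREREREREREREREREREREREREREREREREREREiIRERERERERERERERERERERERERERERERERERERESIiIiERERERERERERERERERERERERERERERERERERERIiIiIREREREREREREREREREREREREREREREREREREREiIiIhERERERERERERERERERERERERERERERERERERESIiIiIRERERERERERERERERERERERERERERERERERERIiIiIiEREREREREREREREREREREREREREREREREREREiIiIiIiIiIRERERERERERERERERERERERERERERERESIiIiIiIiIiERERERERERERERERERERERERERERERERIiIiIiIiIiIhEREREREREREREREREREREREREREREREiIiIiIiIiIiIRERERERERERERERERERERERERERERESIiIiIiIiIiIiIRERERERERERERERERERExERERERERIiIiIiIiIiIiIiIREREREREREREREREREzMRETMxEREiIiIiIiIiIiIiIiERERERERERERERERETMzMzMzMzESIiIiIiIiIiIiIiIRERERERERERERERERMzMzMzMzMzIiIiIiIiIiIiIiIhERERERERERERERERMzMzMzMzMzMiIiIiIiIiIiIiIhEREREREREREREREREzMzMzMzMzMyIiIiIiIiIiIiIiIRERERERERERERERETMzMzMzMzMzIiIiIiIiIiIiIiIhERERERERERERERERMzMzMzMzMzMiIiIiIiIiIiIiIiEREREREREREREREREzMzMzMzMzMyIiIiIiIiIiIiIiERERERERERERERERETMzMzMzMzMzIiIiIiIiIiIiIiERERERERERERERERERMzMzMzMzMzMiIiIiIiIiIiIiEREREREREREREREREREzMzMzMzMzMyIiIiIiIiIiIiIREREREREREREREREREzMzMzMzMzMzIiIiIiIiIiIiIRERERERERERERERERETMzMzMzMzMzMiIiIiIiIiIiIhERERERERERERERERERMzMzMzMzMzMyIiIiIiIiIiIiERERERERERERERERERMzMzMzMzMzMzIiIiIiIiIiIiIREREREREREREREREREzMzMzMzMzMzMiIiIiIiIiIiIhERERERERERERERERETMzMzMzMzMzMyIiIiIiIiIiIiERERERERERERERERETMzMzMzMzMzMzIiIiIiIiIiIiIRERERERERERERERERMzMzMzMzMzMzMiIiIiIiIiIiIRERERERERERERERERMzMzMzMzMzMzMyIiIiIiIiIiIiEREREREREREREREREzMzMzMzMzMzMzEiIiIiIiIiIiIREREREREREREREREzMzMzMzMzMzMzMRIiIiIiIiIiIiERERERERERERERETMzMzMzMzMzMzMxESIiIiIiIiIiIRERERERERERERETMzMzMzMzMzMzMzEREiIiIiIiIiIhERERERERERERETMzMzMzMzMzMzMzMRERIhERIiIiIiERERERERERERERMzMzMzMzMzMzMzMxEREREREiIiIiIRERERERERERERMzMzMzMzMzMzMzMzEREREREREiIiIhERERERERERERREMzMzMzMzMzMzMzMREREREREREiIiERERERREERERREREMzMzMzMzMzMzMxEREREREREREiIREUREREQRERFERERDMzMzMzMzMzMzERERERERERERERFEREREREERFEREREQzMzMzMzMzMzMRERERERERERERFERERERERBREREREREMzMzMzMzMzMxERERERERERERFERERERERERERERERERDMzMzMzMzMzEREREREREREREUREREREREREREREREREQzMzMzMzMzMRERERERERERERREREREREREREREREREREMzNEMzMzMxERERERERERERRERERERERERERERERERERERERDMzMzERERERERERERRERERERERERERERERERERERERERDMzMRERERERERERRERERERERERERERERERERERERERERDMxERERERERERRERERERERERERERERERERERERERERERDERERERERERFEREREREREREREREREREREREREREREREMRERERERERERRERERERERERERERERERERERERERERERBERERERERERFERERERERERERERERERERERERERERERE"/>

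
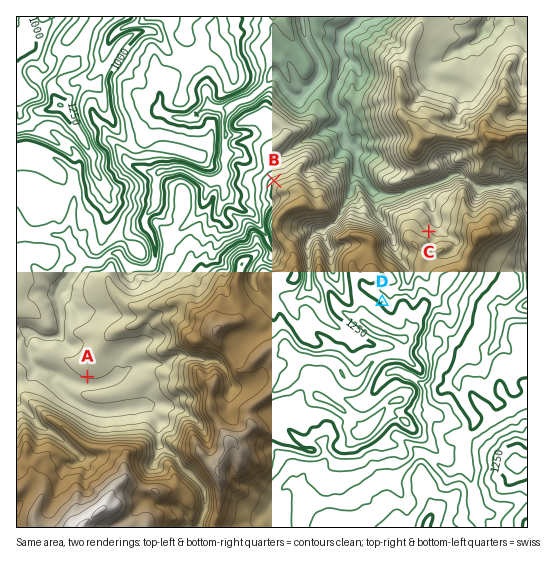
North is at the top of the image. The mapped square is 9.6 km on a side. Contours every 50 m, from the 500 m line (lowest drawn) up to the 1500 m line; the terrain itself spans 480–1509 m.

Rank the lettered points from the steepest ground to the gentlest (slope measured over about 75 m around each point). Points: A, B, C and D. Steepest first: B C D A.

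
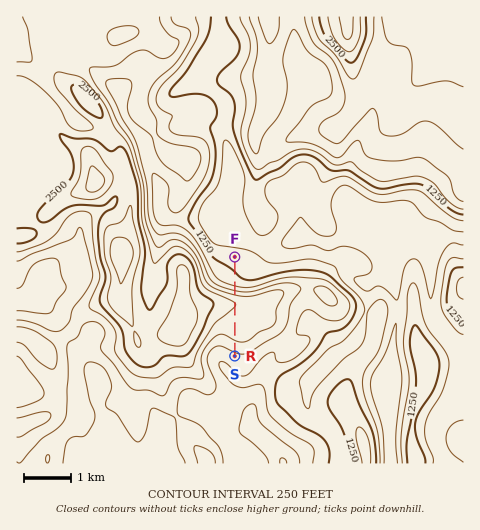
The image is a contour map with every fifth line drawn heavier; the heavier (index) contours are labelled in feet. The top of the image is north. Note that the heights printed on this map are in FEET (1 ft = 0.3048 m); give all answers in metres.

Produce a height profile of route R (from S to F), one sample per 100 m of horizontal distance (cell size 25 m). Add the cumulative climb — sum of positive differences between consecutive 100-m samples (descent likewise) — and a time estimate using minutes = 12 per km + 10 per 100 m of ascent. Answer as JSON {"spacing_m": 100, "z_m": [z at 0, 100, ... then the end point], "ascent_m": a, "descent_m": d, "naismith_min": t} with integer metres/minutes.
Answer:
{"spacing_m": 100, "z_m": [511, 540, 572, 601, 622, 632, 634, 635, 642, 657, 677, 688, 672, 617, 536, 460, 411, 390, 381, 374, 364, 351, 347], "ascent_m": 178, "descent_m": 341, "naismith_min": 43}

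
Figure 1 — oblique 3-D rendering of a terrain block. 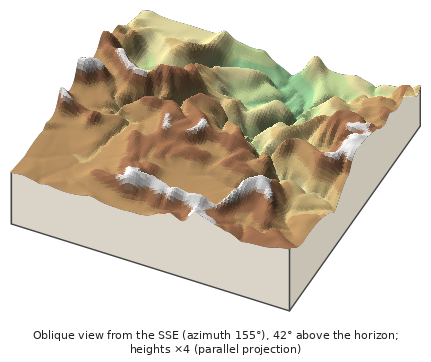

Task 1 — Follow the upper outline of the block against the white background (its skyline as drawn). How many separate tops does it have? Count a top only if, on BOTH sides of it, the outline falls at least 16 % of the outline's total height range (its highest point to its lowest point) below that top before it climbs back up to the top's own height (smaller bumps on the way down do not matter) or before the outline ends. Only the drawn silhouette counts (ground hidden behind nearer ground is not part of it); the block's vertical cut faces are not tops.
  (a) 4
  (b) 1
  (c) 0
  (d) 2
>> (b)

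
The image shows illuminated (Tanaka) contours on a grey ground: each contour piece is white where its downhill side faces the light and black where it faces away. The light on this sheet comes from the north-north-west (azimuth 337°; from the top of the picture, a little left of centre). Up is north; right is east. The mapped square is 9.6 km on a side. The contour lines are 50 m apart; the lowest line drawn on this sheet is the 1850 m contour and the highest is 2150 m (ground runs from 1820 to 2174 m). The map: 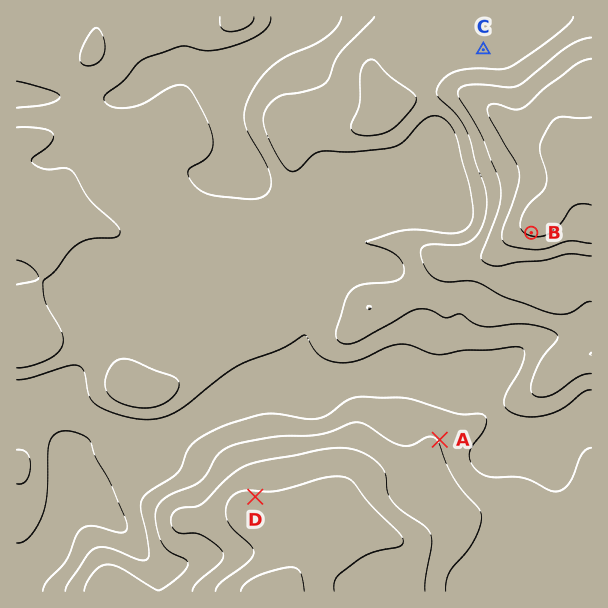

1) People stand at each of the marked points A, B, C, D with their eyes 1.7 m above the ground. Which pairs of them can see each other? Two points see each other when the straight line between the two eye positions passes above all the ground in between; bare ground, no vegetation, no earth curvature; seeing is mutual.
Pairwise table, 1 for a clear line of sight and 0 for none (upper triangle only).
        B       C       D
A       1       0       0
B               0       1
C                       0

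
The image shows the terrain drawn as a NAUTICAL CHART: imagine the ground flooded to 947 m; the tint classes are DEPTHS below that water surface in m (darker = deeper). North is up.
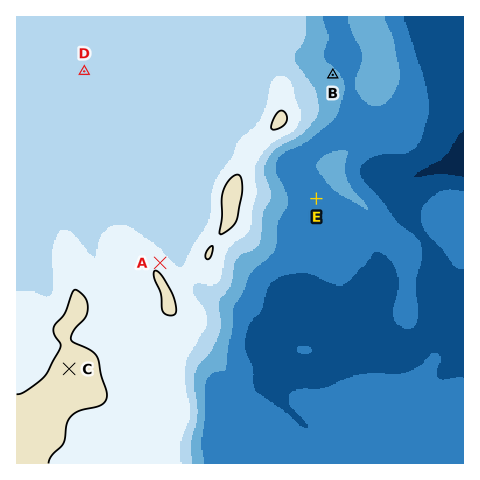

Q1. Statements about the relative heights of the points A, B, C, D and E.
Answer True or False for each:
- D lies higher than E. True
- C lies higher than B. True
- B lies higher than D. False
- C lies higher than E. True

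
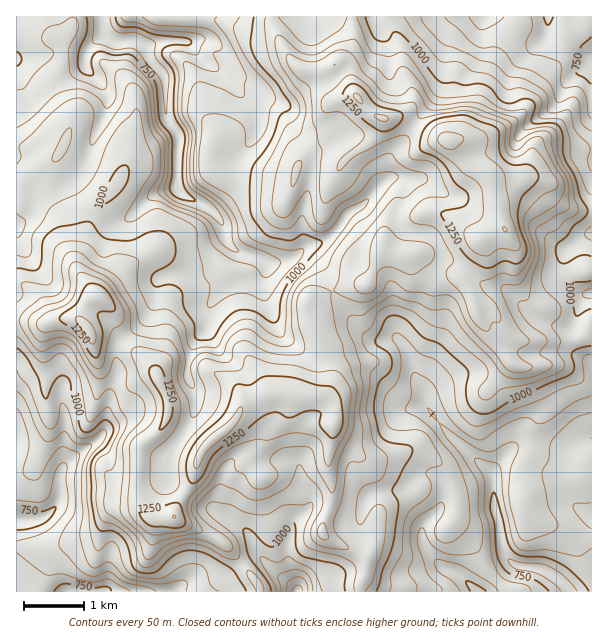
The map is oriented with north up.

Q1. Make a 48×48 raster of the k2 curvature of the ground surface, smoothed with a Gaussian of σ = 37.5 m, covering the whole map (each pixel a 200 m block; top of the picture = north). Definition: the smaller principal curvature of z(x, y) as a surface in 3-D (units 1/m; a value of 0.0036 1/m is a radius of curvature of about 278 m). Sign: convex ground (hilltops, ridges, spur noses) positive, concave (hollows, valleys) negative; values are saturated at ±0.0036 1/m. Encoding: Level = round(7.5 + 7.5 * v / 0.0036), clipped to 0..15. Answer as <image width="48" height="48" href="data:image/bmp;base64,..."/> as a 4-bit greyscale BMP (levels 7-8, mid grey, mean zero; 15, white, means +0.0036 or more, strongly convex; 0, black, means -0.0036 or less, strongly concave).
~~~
<image width="48" height="48" href="data:image/bmp;base64,Qk32BAAAAAAAAHYAAAAoAAAAMAAAADAAAAABAAQAAAAAAIAEAAATCwAAEwsAABAAAAAAAAAAAAAAABEREQAiIiIAMzMzAERERABVVVUAZmZmAHd3dwCIiIgAmZmZAKqqqgC7u7sAzMzMAN3d3QDu7u4A////AHeFQyIiEjNnd1eXMEdmh2aIeII2eJhiV3d2Z5Roh3ZWZWhhU1dlaGVmZBR3ZEMUd3d3d5VnmFZmRVUWZmVFaHZ3Qmd3MCNnd3d3d4ZWd2VVaXNYR2Z3aHd1KHd3Bpd3eHd3dnVFVmZmeVN4RXpmZ3dyaYd3CJd3d0RXdWZXiHp2ZDZ4Y3lWZ3djSIiGB4h4d0QkZXhoh4pURGdmZDZmZ4dmNXhzKId3ZoiCZohYdmZEV3d2Z0V2ZodndHhxSIh2Z4iCZndXZlVnN3iHZkZ2ZUVohXiBWIdmeIhzVndXdmR5RXeYdWd0eIdmZneBV3dniHd0NahHhmSYU3dmZWh0eId3d4cjSHd3eHd1QGVodWR3ZEd1Vld0eHd3d3FHVnh3eGZlVQOJh1NYd1V3d1V1VmZ4hgOHdmd3ZlZ2OWA1Z4Q2h3Znd2enZ1Z4cUiGZnd3dleGOIJlVYc1Vodnh2aIV1ZmNId3dleHZ1d0R4N3ZXhFZod3d3ZnZmZlN3eJd3Z3d2d0Z3VnVnc0doaIeIeJdleFV3iYd3ZneHd1VmZXaIUGdnZ4iHeIdWdlZ2d2VWZlaHZmVnZGeHUahld3iGZnZYhWd3ZVaYiIdVZ1RoU3eIgJYmh3dld3d4hGd3dmd0VmQ0h1R4VHh3clN5h2RHd4dVVHd4ZndndmZ0mGR5VUZodUR4h1N3d2RlRnd2V3d3hmaEmGeGN2RnhlVnhzWIh1aGVnd1eHh2RWSFeGdkaGVnZmZmZTaHhlZVVmdleHhVeIV1VlV5l1dXd3ZndlaZdWeGSGhleHZGd3U3dUV5hGZXh3d2dlWIdnmmSId3dlNmZmVYVWd3VHZVZneHdVZ3ZndlZ3d4ZWWGVmemR3d1V4Z4d3d2U0M3Z4ZneIdlV4V4VWeVZ3d2aHeId3ZBNWYzV4Z4d4dViYaJVVZ1iHdnZ3eId3YXiIhkIXd5dlVHiXeHNGVVZ3d2ZWd3iJQWd4hGkihoZWZnd2hzR3ZXVnd3dkWYeEBHeJhFhxRnZ4h4ZndUd3hYZ3d3iHNWQARneIhUd2MnhohlV3dmd3ZId2Z3eIcxA3d2Z4hziIgzdmVFZndnd4Y4d3ZneIeWB6h2aIiDeIhkNFVoh4d4eJVXeIdWeIiGB4d2Z3iFaIdmZ2VWd4dYh2Rnd4hliIiGB4d2VniHZ4d2V3Z3ZmUmdlV3d3hzeHeIBXiHVXh2dmdmVGiYiIYGh2V3d4iEWIdTBGiIdGhmd2VXdEioiIlAeWVmaIiHOHdQWHeIdWdHdlaJhzSIl3dlA1ZHZnmYNnhgeIiHVmNGlmhmZoNGZlVYclhHdleHJohgeIh1dkZmdop1VYVVVnVndjhWiHVjN4lQZ4dXZGd2VGdlV3VnZ3Z3ZlVmd3YzeIYBV2RmV3iXd1ZmaHZodndWZ3VmZncnhoMnhjdlh2h1aYhXZ2dnhndmd3dXd3dCQjIzIWVHhndVV2dWZ3dnZnd2VndniIiEMyNTNDR3dndXZWdVd3dodnd3ZYeHiHiUJ4aYd3Z3eHZ3d3dHdmZ2dmeJdYeA=="/>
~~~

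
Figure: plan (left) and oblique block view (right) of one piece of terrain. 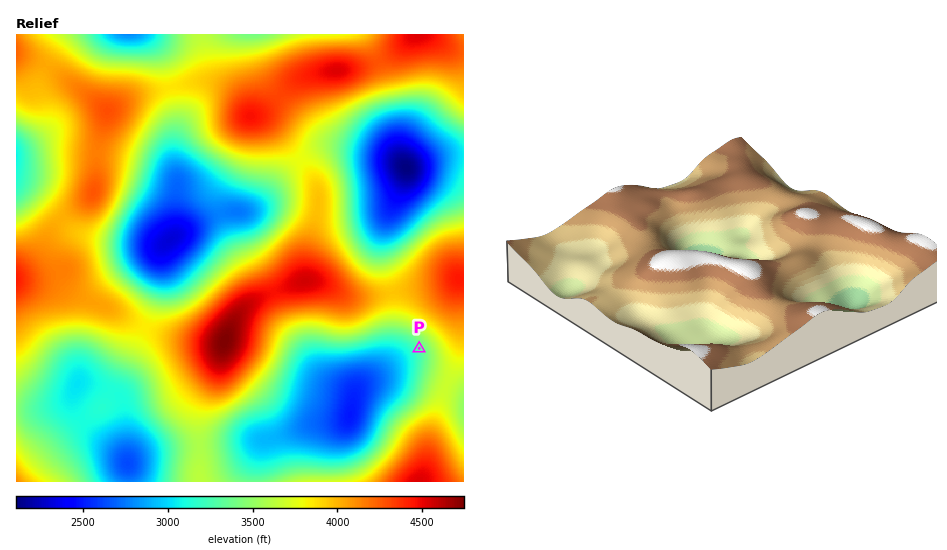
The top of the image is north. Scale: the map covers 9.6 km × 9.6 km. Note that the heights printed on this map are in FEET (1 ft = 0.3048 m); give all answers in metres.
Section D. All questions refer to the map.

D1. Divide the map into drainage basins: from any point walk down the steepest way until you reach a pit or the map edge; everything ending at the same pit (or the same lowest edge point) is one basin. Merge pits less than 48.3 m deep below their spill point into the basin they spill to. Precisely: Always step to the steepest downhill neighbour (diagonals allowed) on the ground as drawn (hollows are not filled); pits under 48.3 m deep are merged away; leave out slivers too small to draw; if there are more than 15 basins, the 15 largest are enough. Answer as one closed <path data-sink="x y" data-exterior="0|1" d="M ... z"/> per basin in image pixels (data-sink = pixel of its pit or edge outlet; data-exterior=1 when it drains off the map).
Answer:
<path data-sink="171 240" data-exterior="0" d="M210 82l-16 0-53 12-34 18-9 35-2 31-4 18-35 28-18 31-23 20 2 5 36-2 28 20 22 8 42 22 33 10 29 5 15 0 14-26 18-17 50-19 1-26 12-45 0-19-3-11-27-37-18-20-8-5-12-2-8-14-12-12z"/><path data-sink="350 415" data-exterior="0" d="M458 279l-21 7-67 10-24-1-23-11-17-4-42 15-16 10-11 12-11 20-10 39-17 34 1 71 219 1 5-10 5-31 9-33 7-21 11-21 6-20z"/><path data-sink="406 168" data-exterior="0" d="M463 34l-46 0-25 20-15 8-14 5-44 5-17 5-12 8-26 25-11 6 13 4 12 11 28 37 11 18 1 24-12 45 0 25 17 4 23 11 24 1 67-10 27-8z"/><path data-sink="127 463" data-exterior="0" d="M54 278l-38 2 0 201 184 1-1-72 17-34 8-32-34-3-38-11-48-24-22-8z"/><path data-sink="17 156" data-exterior="1" d="M17 54l0 220 22-19 18-31 35-28 4-18 2-31 9-32 0-5-4-4-46-34-21-11z"/><path data-sink="129 35" data-exterior="1" d="M200 34l-183 0-1 19 34 15 58 43 30-16 56-13 16 0 20 8-19-16z"/><path data-sink="252 35" data-exterior="1" d="M416 34l-215 0-1 2 11 38 23 17 11 14 4 10 4 1 17-11 28-25 15-6 38-5 26-7 15-8z"/><path data-sink="463 409" data-exterior="1" d="M463 279l-5 1 0 26 4 17-2 29-22 56-9 33-3 26-6 15 44-1z"/>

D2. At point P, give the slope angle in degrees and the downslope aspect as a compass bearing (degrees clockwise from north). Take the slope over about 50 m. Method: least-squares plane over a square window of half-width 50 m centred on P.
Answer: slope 14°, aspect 240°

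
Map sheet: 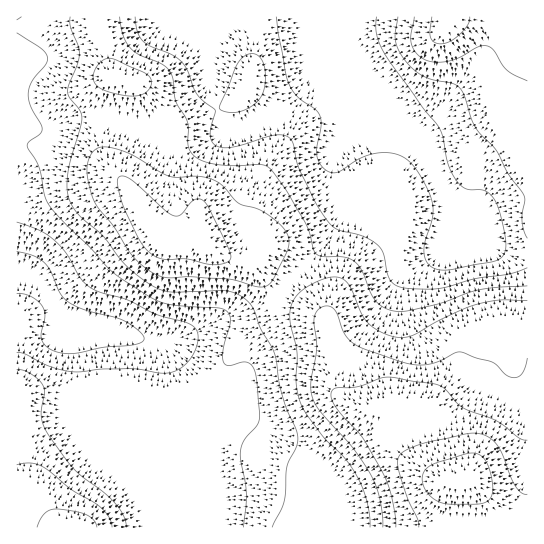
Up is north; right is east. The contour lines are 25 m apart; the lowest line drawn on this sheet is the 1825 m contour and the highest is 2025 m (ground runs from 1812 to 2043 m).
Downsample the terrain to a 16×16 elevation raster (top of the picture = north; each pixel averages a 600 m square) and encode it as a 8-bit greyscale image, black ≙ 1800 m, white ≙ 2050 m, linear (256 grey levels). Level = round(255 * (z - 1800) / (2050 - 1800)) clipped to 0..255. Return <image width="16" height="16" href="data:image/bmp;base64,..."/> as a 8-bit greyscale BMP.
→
<image width="16" height="16" href="data:image/bmp;base64,Qk02BQAAAAAAADYEAAAoAAAAEAAAABAAAAABAAgAAAAAAAABAAATCwAAEwsAAAABAAAAAAAAAAAAAAEBAQACAgIAAwMDAAQEBAAFBQUABgYGAAcHBwAICAgACQkJAAoKCgALCwsADAwMAA0NDQAODg4ADw8PABAQEAAREREAEhISABMTEwAUFBQAFRUVABYWFgAXFxcAGBgYABkZGQAaGhoAGxsbABwcHAAdHR0AHh4eAB8fHwAgICAAISEhACIiIgAjIyMAJCQkACUlJQAmJiYAJycnACgoKAApKSkAKioqACsrKwAsLCwALS0tAC4uLgAvLy8AMDAwADExMQAyMjIAMzMzADQ0NAA1NTUANjY2ADc3NwA4ODgAOTk5ADo6OgA7OzsAPDw8AD09PQA+Pj4APz8/AEBAQABBQUEAQkJCAENDQwBEREQARUVFAEZGRgBHR0cASEhIAElJSQBKSkoAS0tLAExMTABNTU0ATk5OAE9PTwBQUFAAUVFRAFJSUgBTU1MAVFRUAFVVVQBWVlYAV1dXAFhYWABZWVkAWlpaAFtbWwBcXFwAXV1dAF5eXgBfX18AYGBgAGFhYQBiYmIAY2NjAGRkZABlZWUAZmZmAGdnZwBoaGgAaWlpAGpqagBra2sAbGxsAG1tbQBubm4Ab29vAHBwcABxcXEAcnJyAHNzcwB0dHQAdXV1AHZ2dgB3d3cAeHh4AHl5eQB6enoAe3t7AHx8fAB9fX0Afn5+AH9/fwCAgIAAgYGBAIKCggCDg4MAhISEAIWFhQCGhoYAh4eHAIiIiACJiYkAioqKAIuLiwCMjIwAjY2NAI6OjgCPj48AkJCQAJGRkQCSkpIAk5OTAJSUlACVlZUAlpaWAJeXlwCYmJgAmZmZAJqamgCbm5sAnJycAJ2dnQCenp4An5+fAKCgoAChoaEAoqKiAKOjowCkpKQApaWlAKampgCnp6cAqKioAKmpqQCqqqoAq6urAKysrACtra0Arq6uAK+vrwCwsLAAsbGxALKysgCzs7MAtLS0ALW1tQC2trYAt7e3ALi4uAC5ubkAurq6ALu7uwC8vLwAvb29AL6+vgC/v78AwMDAAMHBwQDCwsIAw8PDAMTExADFxcUAxsbGAMfHxwDIyMgAycnJAMrKygDLy8sAzMzMAM3NzQDOzs4Az8/PANDQ0ADR0dEA0tLSANPT0wDU1NQA1dXVANbW1gDX19cA2NjYANnZ2QDa2toA29vbANzc3ADd3d0A3t7eAN/f3wDg4OAA4eHhAOLi4gDj4+MA5OTkAOXl5QDm5uYA5+fnAOjo6ADp6ekA6urqAOvr6wDs7OwA7e3tAO7u7gDv7+8A8PDwAPHx8QDy8vIA8/PzAPT09AD19fUA9vb2APf39wD4+PgA+fn5APr6+gD7+/sA/Pz8AP39/QD+/v4A////AHuAb0Y6Oj5WaGpwns7g4NVvYkg7Ojo/VGZreq7c8e7OXEg7Ojo6Q1JidZi/ztjbv1M/Ojs/PkRNZZK5x8W+tadQPTg7O0BGTnKjsbm1rJ+aLR0fISQzS1d2mp2UjpeYmCEWGB8uO0tkfpmNdHODjpIUHzRHZm1ufHqGfFhNUWFoGjBMdpebmY98aGFNPC4wPjVLbZOgoJKFeFZIRj8tLD9DYYSakI+CdmRFPkI8LjNGS1+Dh3ZsX2BVNTE2MDRCUkxYb21rYElHRjMmKCs5TlhOYXZ+c1RMTjksJSM1RFhhS1p7e2REQU4wHx4tVWJgaU9fc108Njc/Kh4kPGuDcnA="/>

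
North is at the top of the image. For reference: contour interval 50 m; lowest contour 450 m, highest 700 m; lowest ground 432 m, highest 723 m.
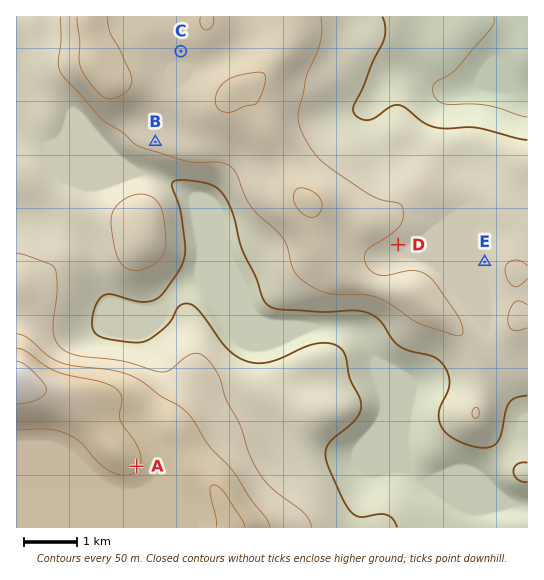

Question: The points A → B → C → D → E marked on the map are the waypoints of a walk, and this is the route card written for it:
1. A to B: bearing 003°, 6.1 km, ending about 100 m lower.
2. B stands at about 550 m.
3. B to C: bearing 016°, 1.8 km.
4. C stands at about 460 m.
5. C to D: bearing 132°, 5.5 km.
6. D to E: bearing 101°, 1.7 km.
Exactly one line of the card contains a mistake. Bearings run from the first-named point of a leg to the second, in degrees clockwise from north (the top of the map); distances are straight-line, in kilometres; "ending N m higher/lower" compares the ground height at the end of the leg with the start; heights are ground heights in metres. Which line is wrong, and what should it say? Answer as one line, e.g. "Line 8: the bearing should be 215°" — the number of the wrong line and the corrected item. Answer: Line 4: the height should be about 580 m.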